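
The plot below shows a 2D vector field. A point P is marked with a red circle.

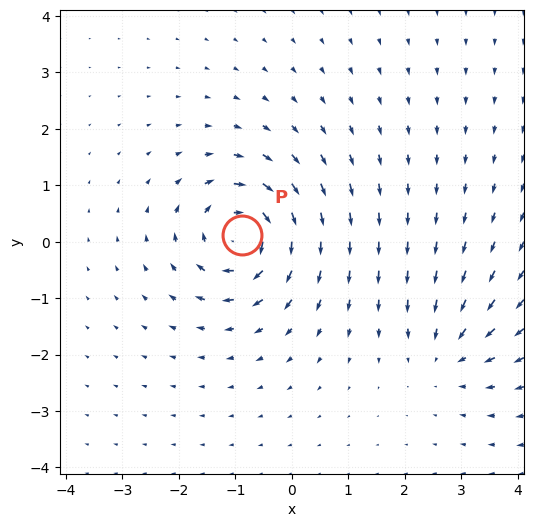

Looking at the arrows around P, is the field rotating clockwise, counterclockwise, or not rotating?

Near P at (-0.9, 0.1) the arrows circulate clockwise. The curl (z-component) there is about -6; negative curl means clockwise rotation.

clockwise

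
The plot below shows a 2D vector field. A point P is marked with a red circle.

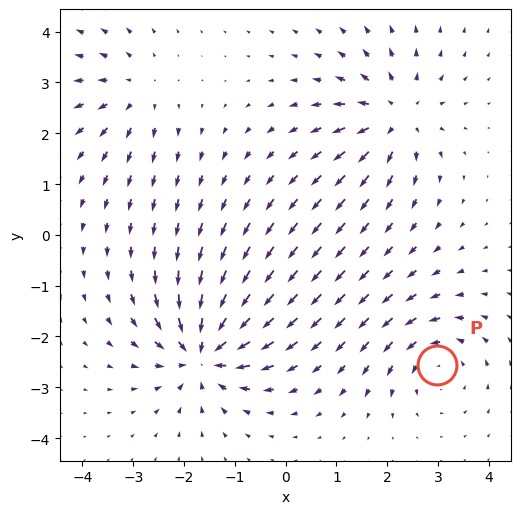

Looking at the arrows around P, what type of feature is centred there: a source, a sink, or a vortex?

At P (3.0, -2.6) the arrows circulate counterclockwise. Divergence ≈0, curl about +3 — near-zero divergence with nonzero curl is a vortex.

vortex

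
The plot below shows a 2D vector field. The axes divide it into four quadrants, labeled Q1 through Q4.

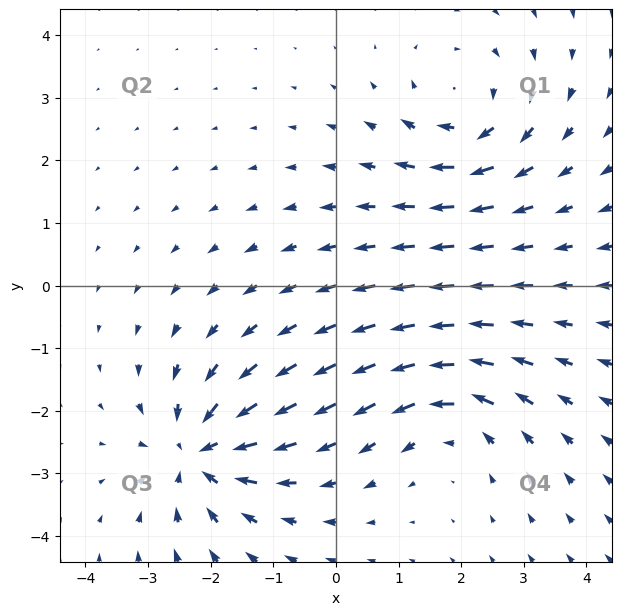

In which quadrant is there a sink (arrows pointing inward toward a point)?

Q3

The sink sits at approximately (-2.2, -2.7), which lies in quadrant Q3. The divergence there is about -6, negative as expected for a sink.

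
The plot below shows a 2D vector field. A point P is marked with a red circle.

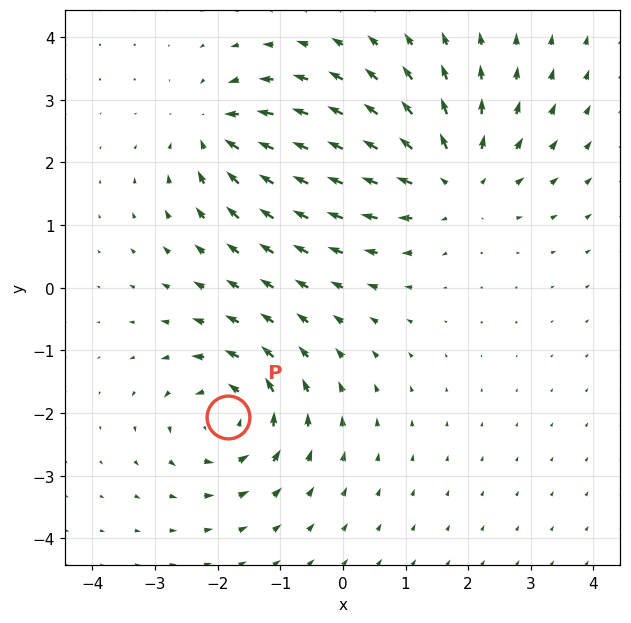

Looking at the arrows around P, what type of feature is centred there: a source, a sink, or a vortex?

vortex

At P (-1.8, -2.1) the arrows circulate counterclockwise. Divergence ≈0, curl about +5 — near-zero divergence with nonzero curl is a vortex.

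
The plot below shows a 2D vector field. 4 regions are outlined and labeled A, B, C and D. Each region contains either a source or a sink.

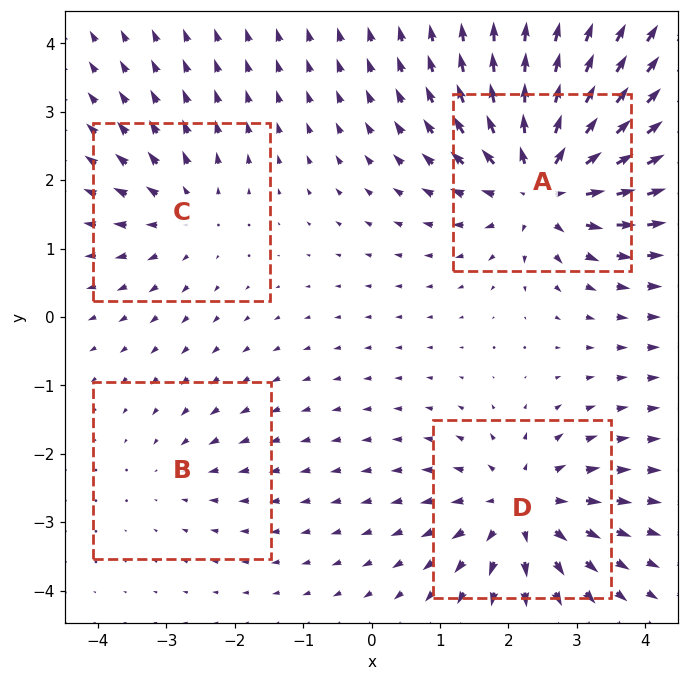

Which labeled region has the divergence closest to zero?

Divergence at each region's feature centre — A: about +7, B: about -2, C: about +3, D: about +5. Region B is closest to zero.

B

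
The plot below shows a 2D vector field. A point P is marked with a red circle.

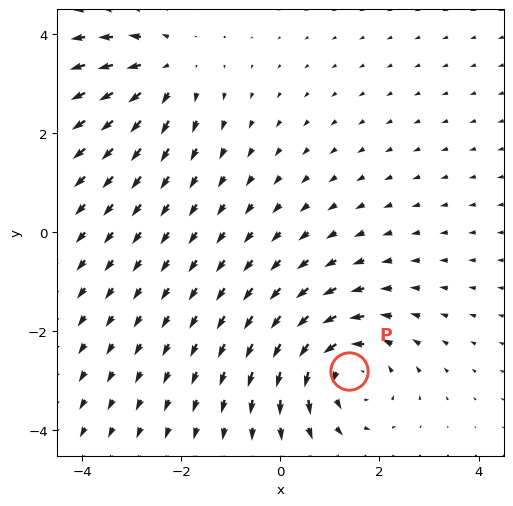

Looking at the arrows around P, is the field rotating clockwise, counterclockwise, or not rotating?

counterclockwise

Near P at (1.4, -2.8) the arrows circulate counterclockwise. The curl (z-component) there is about +4; positive curl means counterclockwise rotation.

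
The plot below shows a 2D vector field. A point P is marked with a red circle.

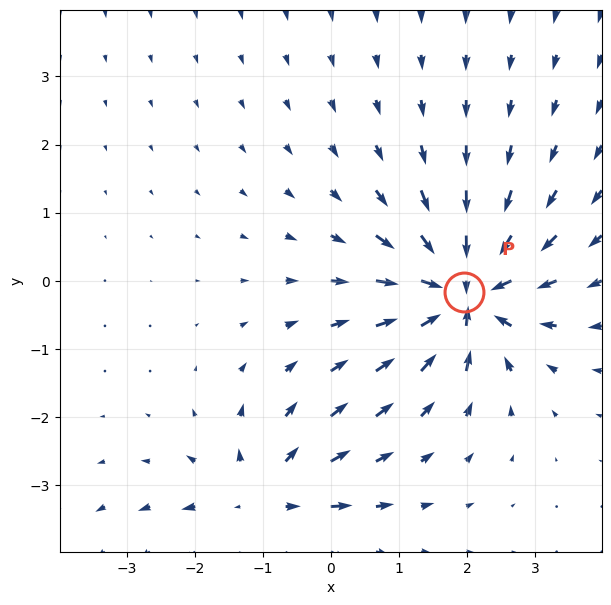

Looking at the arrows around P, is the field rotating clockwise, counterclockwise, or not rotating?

not rotating

Near P at (1.9, -0.2) the arrows show no circulation. The curl there is ≈0.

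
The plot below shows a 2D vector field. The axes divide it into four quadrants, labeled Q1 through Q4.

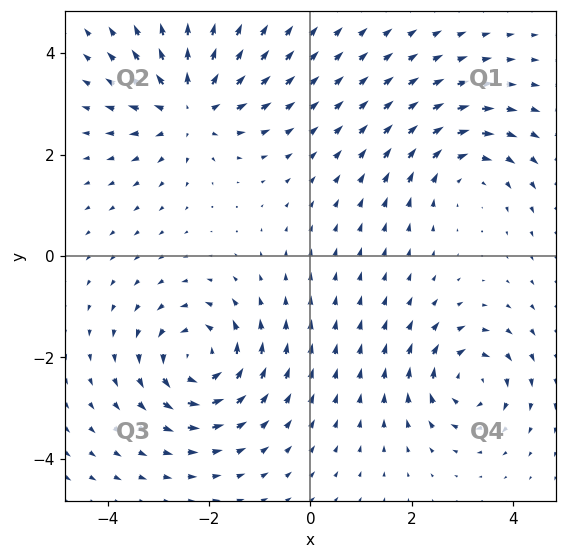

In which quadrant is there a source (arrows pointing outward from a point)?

The source sits at approximately (-2.4, 2.9), which lies in quadrant Q2. The divergence there is about +6, positive as expected for a source.

Q2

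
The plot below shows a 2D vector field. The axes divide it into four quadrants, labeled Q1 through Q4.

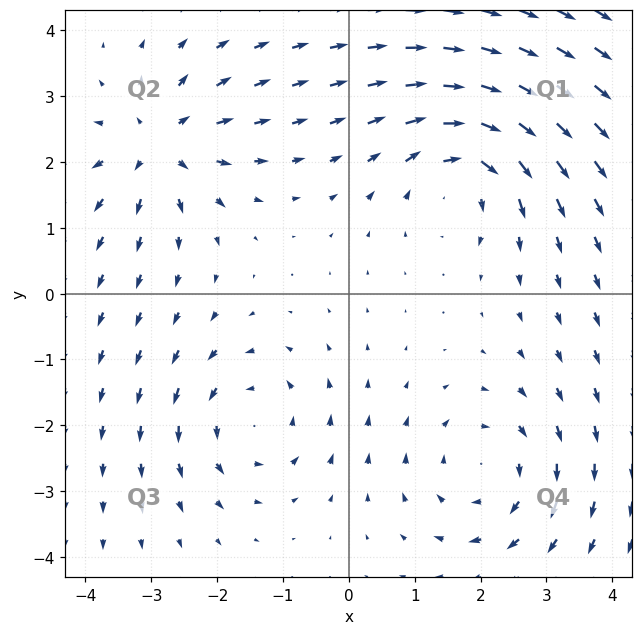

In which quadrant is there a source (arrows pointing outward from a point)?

The source sits at approximately (-2.9, 2.3), which lies in quadrant Q2. The divergence there is about +4, positive as expected for a source.

Q2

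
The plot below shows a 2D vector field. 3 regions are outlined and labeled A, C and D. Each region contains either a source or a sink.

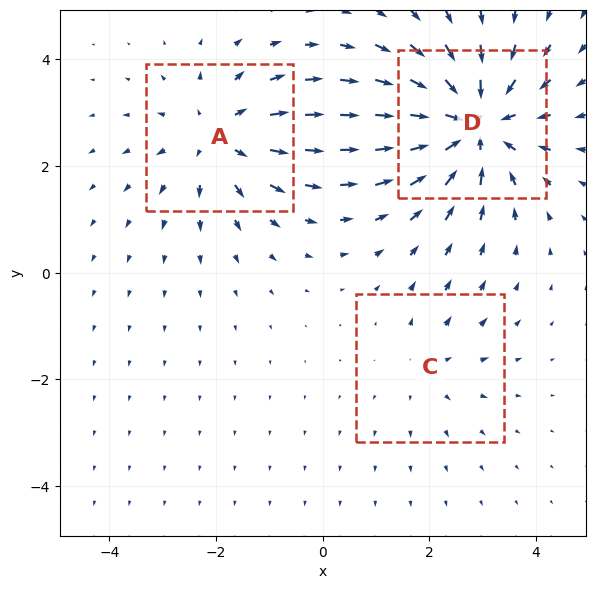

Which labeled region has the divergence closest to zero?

C

Divergence at each region's feature centre — A: about +3, C: about +2, D: about -5. Region C is closest to zero.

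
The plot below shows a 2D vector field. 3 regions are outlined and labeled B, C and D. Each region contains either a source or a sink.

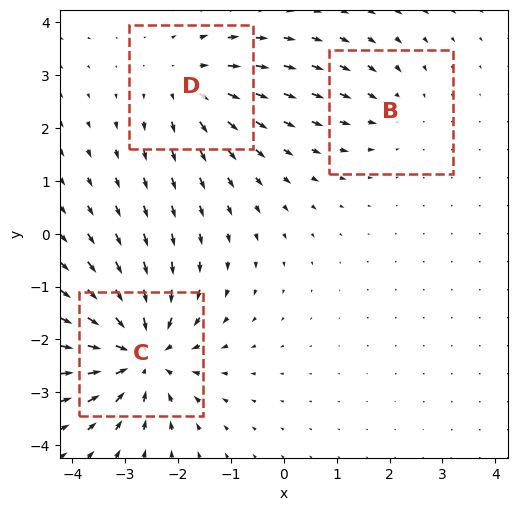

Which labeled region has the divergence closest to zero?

Divergence at each region's feature centre — B: about -2, C: about -5, D: about +3. Region B is closest to zero.

B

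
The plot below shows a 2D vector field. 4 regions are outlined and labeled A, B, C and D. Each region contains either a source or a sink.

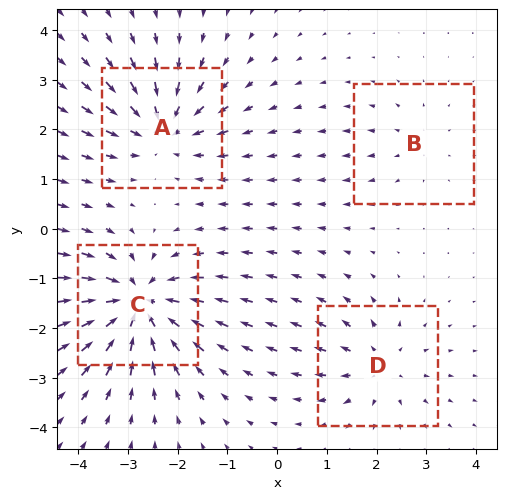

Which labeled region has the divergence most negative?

Divergence at each region's feature centre — A: about -6, B: about +2, C: about -8, D: about +4. Region C is most negative.

C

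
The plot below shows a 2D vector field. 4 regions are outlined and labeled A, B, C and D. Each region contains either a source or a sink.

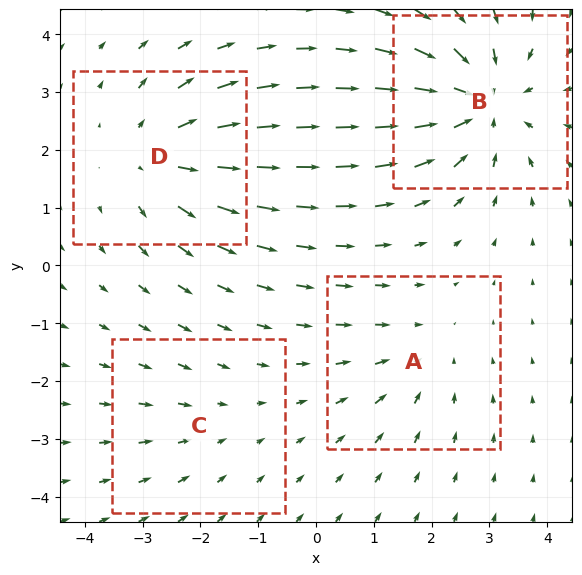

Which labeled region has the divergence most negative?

Divergence at each region's feature centre — A: about -3, B: about -6, C: about -2, D: about +4. Region B is most negative.

B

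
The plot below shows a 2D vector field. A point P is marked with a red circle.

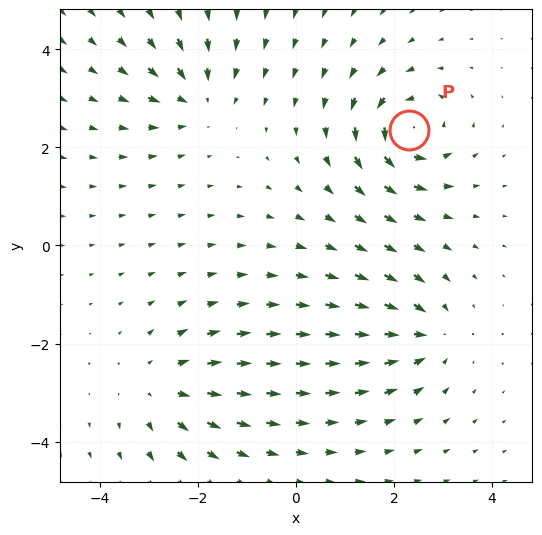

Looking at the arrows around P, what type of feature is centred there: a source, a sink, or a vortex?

At P (2.3, 2.4) the arrows circulate counterclockwise. Divergence ≈0, curl about +7 — near-zero divergence with nonzero curl is a vortex.

vortex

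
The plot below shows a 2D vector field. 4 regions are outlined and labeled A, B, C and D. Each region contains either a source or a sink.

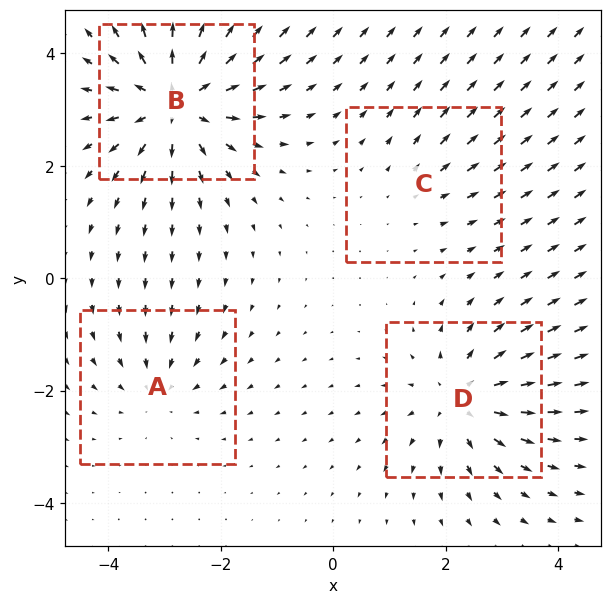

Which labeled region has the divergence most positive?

Divergence at each region's feature centre — A: about -3, B: about +7, C: about +2, D: about +5. Region B is most positive.

B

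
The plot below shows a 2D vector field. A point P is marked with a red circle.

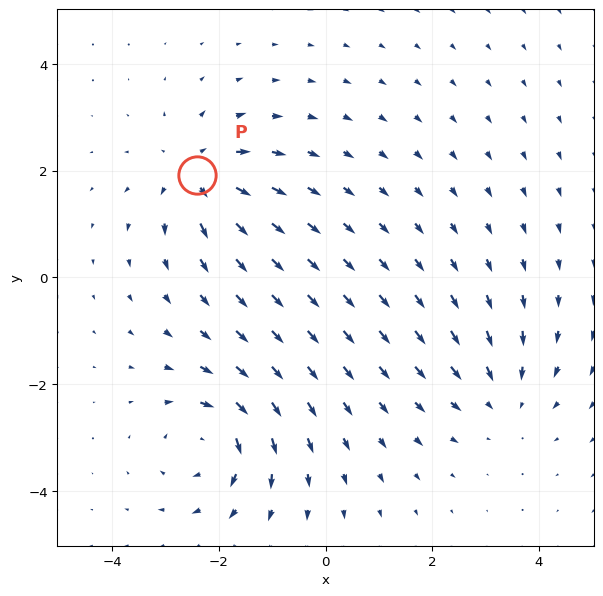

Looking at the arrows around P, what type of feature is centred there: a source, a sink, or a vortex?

source

At P (-2.4, 1.9) the arrows spread outward. Divergence about +5, curl ≈0 — positive divergence with near-zero curl is a source.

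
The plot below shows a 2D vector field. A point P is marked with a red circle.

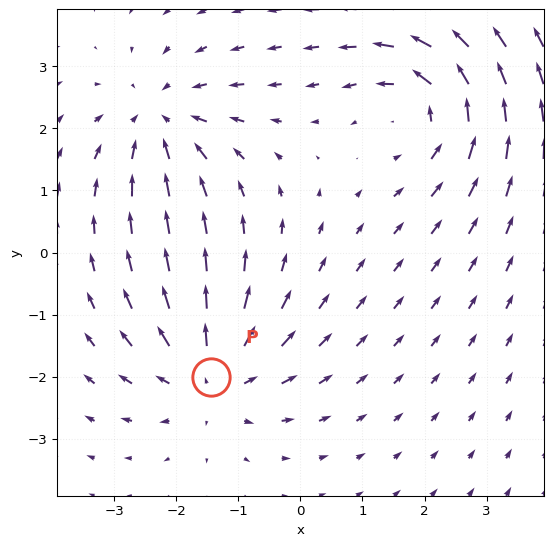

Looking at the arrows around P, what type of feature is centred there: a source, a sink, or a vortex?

source

At P (-1.4, -2.0) the arrows spread outward. Divergence about +3, curl ≈0 — positive divergence with near-zero curl is a source.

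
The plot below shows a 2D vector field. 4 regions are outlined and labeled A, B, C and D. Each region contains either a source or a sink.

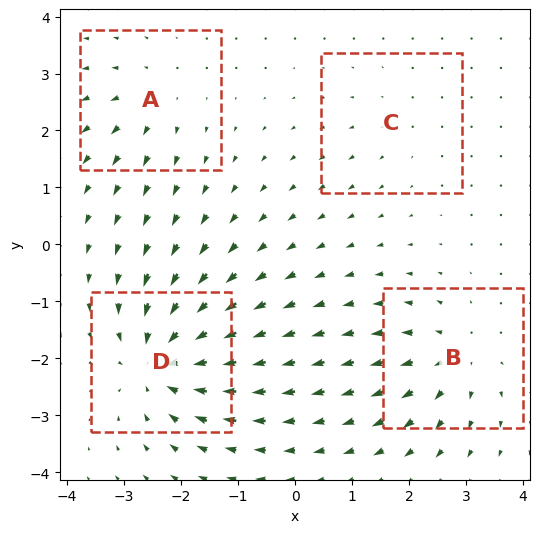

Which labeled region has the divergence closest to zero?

C

Divergence at each region's feature centre — A: about +4, B: about +5, C: about +2, D: about -7. Region C is closest to zero.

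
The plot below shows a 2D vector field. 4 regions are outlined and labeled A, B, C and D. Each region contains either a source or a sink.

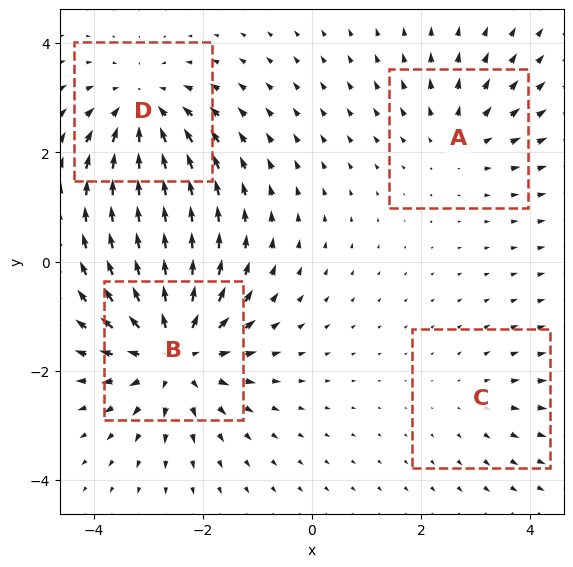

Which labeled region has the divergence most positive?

B

Divergence at each region's feature centre — A: about +3, B: about +6, C: about +2, D: about -5. Region B is most positive.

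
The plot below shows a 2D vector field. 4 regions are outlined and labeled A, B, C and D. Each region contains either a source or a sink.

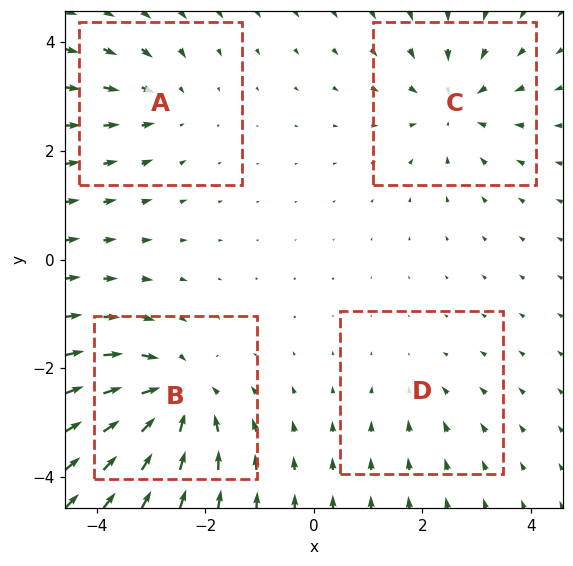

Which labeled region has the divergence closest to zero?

Divergence at each region's feature centre — A: about -3, B: about -7, C: about -4, D: about -2. Region D is closest to zero.

D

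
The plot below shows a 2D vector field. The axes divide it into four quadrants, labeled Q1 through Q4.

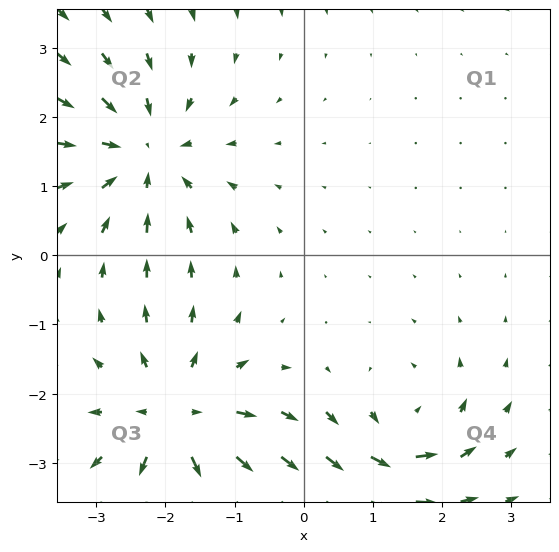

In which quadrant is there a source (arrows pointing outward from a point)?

Q3

The source sits at approximately (-1.8, -2.4), which lies in quadrant Q3. The divergence there is about +5, positive as expected for a source.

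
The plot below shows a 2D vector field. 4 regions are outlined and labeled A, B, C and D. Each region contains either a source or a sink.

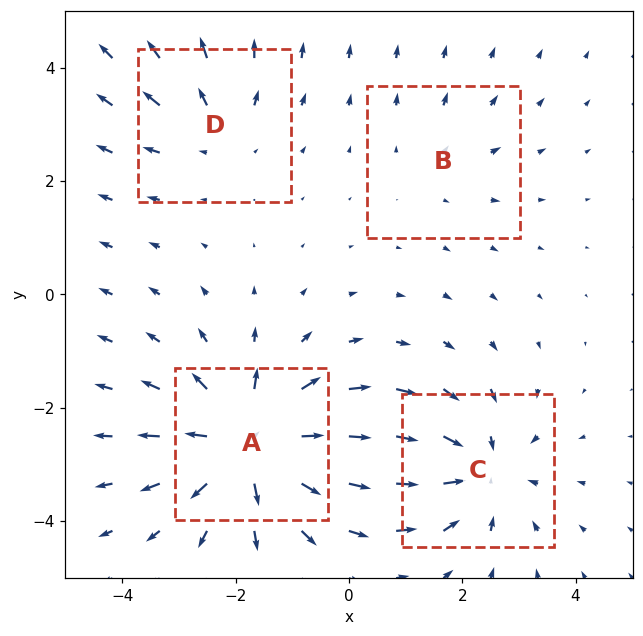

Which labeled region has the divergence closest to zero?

B

Divergence at each region's feature centre — A: about +7, B: about +2, C: about -5, D: about +3. Region B is closest to zero.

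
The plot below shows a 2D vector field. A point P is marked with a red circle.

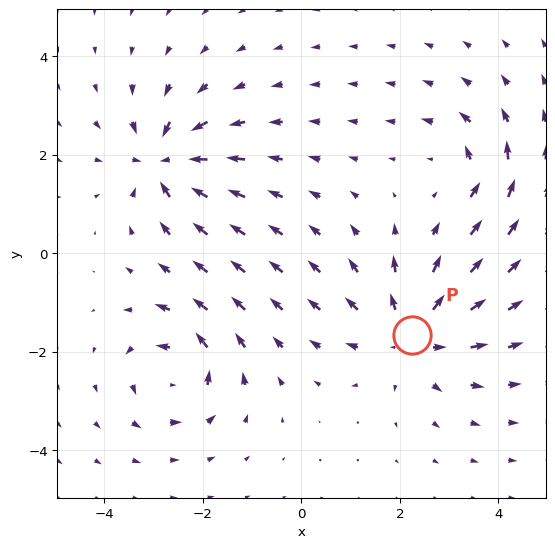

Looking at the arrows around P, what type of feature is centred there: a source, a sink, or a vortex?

source

At P (2.2, -1.7) the arrows spread outward. Divergence about +5, curl ≈0 — positive divergence with near-zero curl is a source.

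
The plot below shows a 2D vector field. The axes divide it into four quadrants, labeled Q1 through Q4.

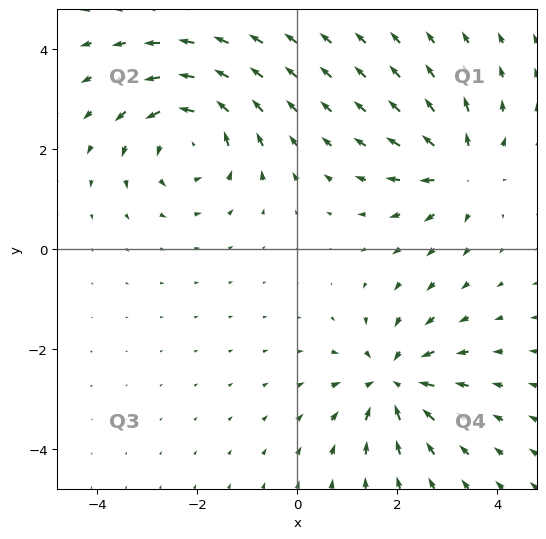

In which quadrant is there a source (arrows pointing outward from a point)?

The source sits at approximately (3.3, 1.6), which lies in quadrant Q1. The divergence there is about +4, positive as expected for a source.

Q1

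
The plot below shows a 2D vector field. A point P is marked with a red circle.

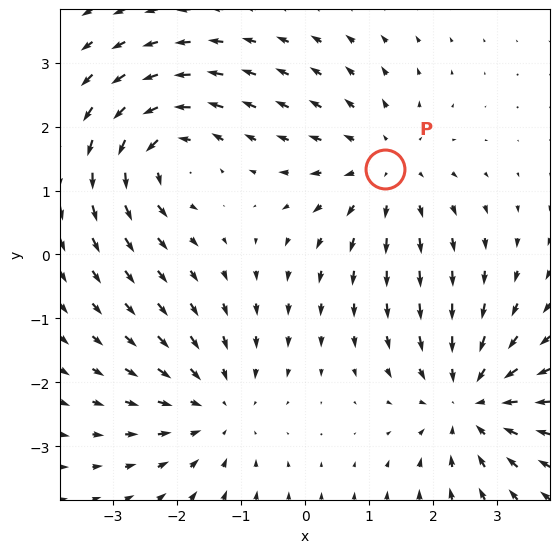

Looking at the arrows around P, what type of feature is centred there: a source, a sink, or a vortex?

source

At P (1.3, 1.3) the arrows spread outward. Divergence about +3, curl ≈0 — positive divergence with near-zero curl is a source.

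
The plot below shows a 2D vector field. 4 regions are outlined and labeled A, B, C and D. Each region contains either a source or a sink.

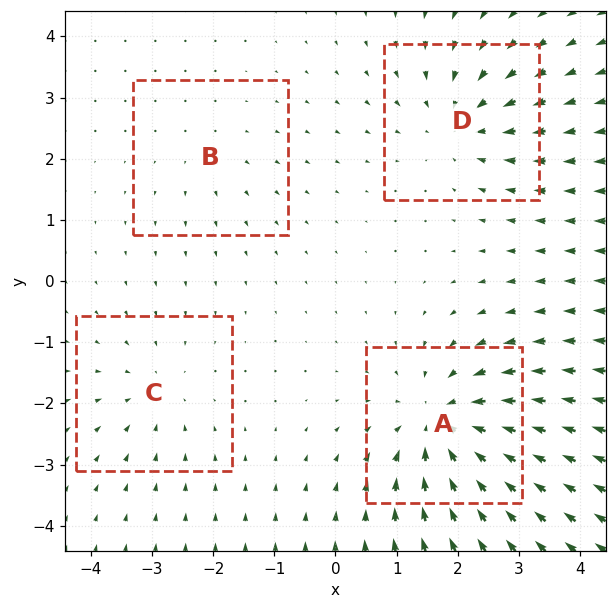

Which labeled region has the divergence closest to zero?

Divergence at each region's feature centre — A: about -7, B: about +2, C: about -3, D: about -5. Region B is closest to zero.

B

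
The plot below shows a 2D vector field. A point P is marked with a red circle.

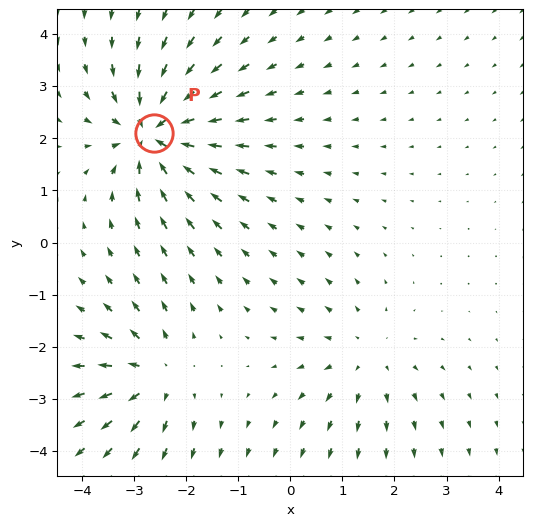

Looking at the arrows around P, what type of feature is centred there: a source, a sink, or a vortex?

sink

At P (-2.6, 2.1) the arrows converge inward. Divergence about -6, curl ≈0 — negative divergence with near-zero curl is a sink.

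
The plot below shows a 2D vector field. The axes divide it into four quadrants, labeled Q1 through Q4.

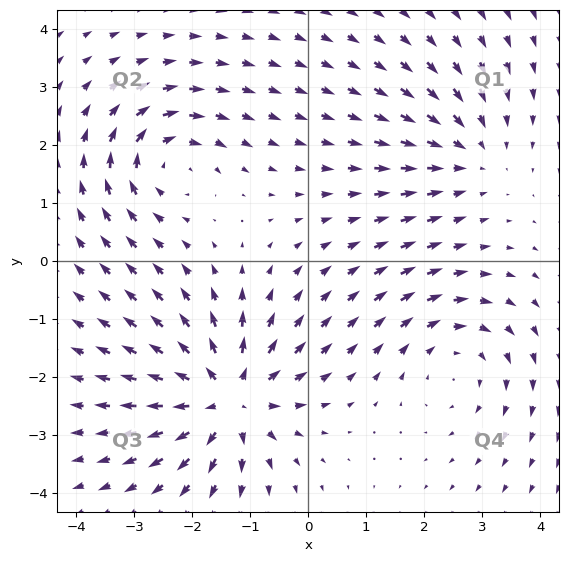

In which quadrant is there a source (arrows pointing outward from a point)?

The source sits at approximately (-1.4, -2.4), which lies in quadrant Q3. The divergence there is about +6, positive as expected for a source.

Q3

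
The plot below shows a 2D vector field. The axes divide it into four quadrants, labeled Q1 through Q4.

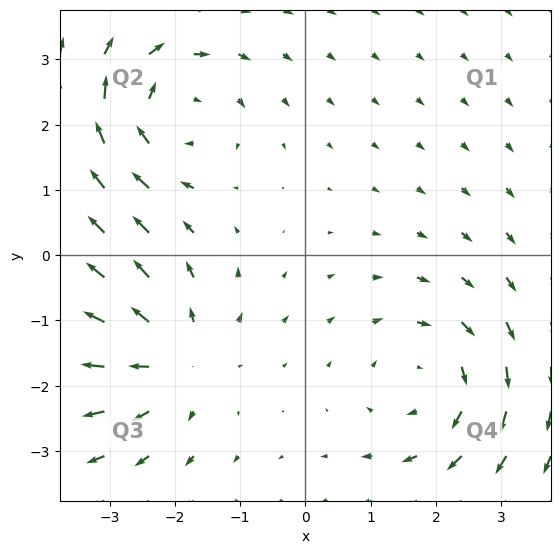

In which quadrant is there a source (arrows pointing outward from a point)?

Q3

The source sits at approximately (-2.0, -1.6), which lies in quadrant Q3. The divergence there is about +4, positive as expected for a source.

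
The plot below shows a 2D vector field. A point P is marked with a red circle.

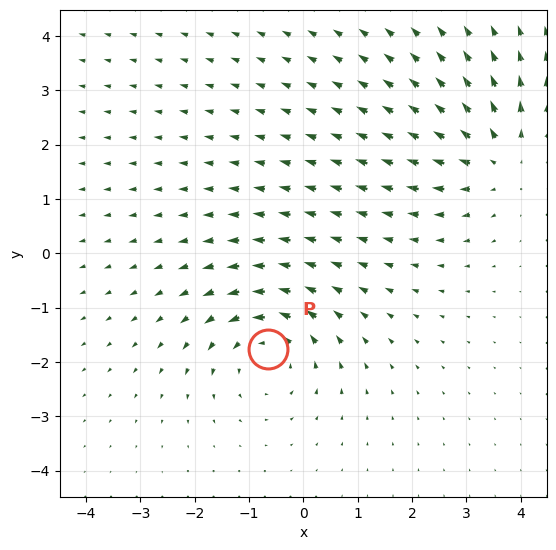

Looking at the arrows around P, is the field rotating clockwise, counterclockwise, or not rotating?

counterclockwise

Near P at (-0.6, -1.8) the arrows circulate counterclockwise. The curl (z-component) there is about +5; positive curl means counterclockwise rotation.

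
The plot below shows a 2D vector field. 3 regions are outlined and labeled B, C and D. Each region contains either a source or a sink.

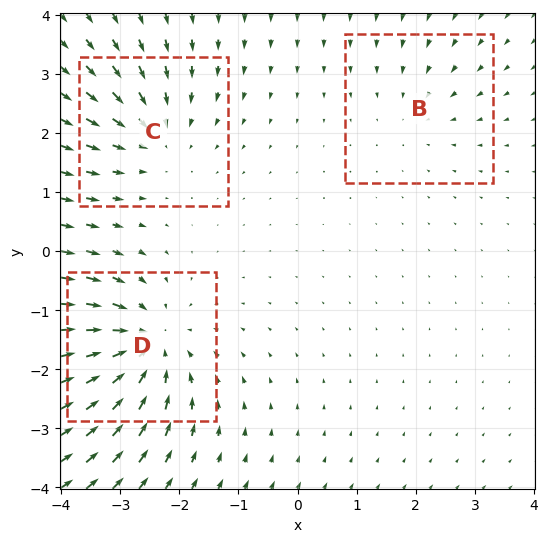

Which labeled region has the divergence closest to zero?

B

Divergence at each region's feature centre — B: about -2, C: about -3, D: about -5. Region B is closest to zero.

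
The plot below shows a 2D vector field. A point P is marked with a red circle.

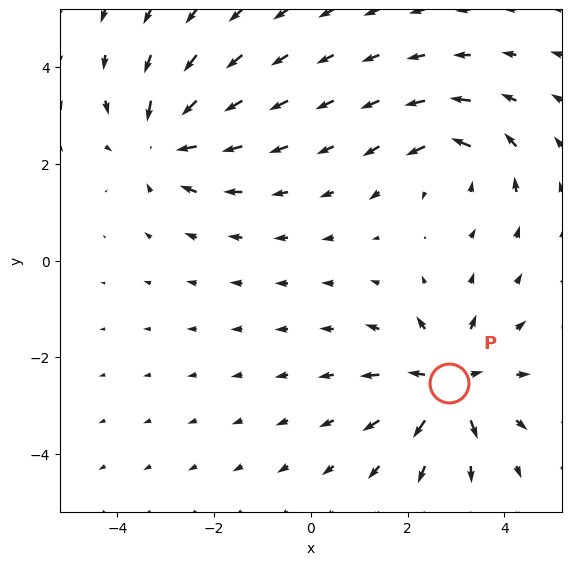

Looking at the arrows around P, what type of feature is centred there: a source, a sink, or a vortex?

source

At P (2.8, -2.5) the arrows spread outward. Divergence about +6, curl ≈0 — positive divergence with near-zero curl is a source.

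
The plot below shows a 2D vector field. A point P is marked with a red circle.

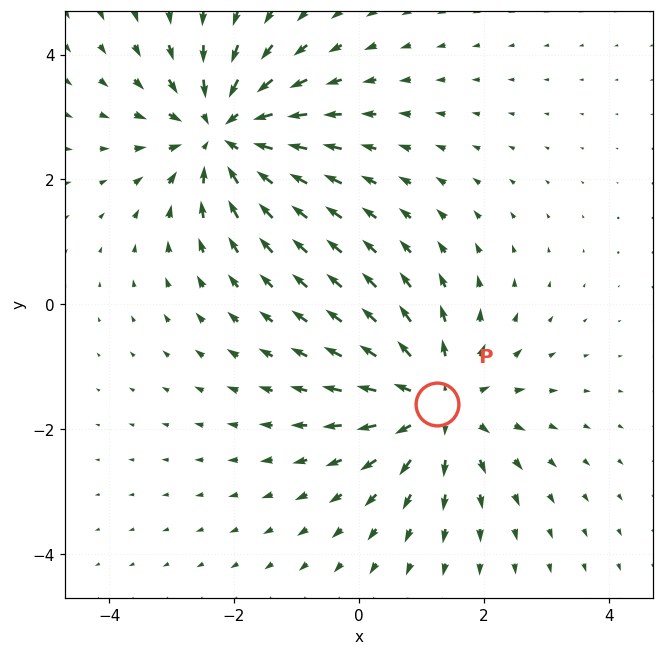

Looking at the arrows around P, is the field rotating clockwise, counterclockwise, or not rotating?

not rotating

Near P at (1.3, -1.6) the arrows show no circulation. The curl there is ≈0.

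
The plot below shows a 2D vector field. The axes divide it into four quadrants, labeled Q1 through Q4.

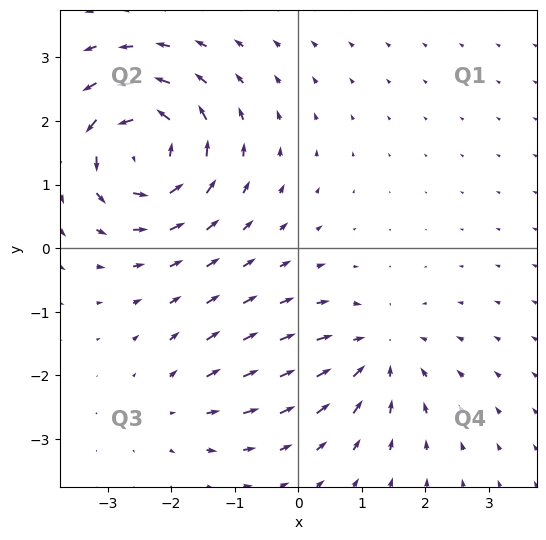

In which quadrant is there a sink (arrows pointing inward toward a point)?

The sink sits at approximately (1.2, -1.6), which lies in quadrant Q4. The divergence there is about -4, negative as expected for a sink.

Q4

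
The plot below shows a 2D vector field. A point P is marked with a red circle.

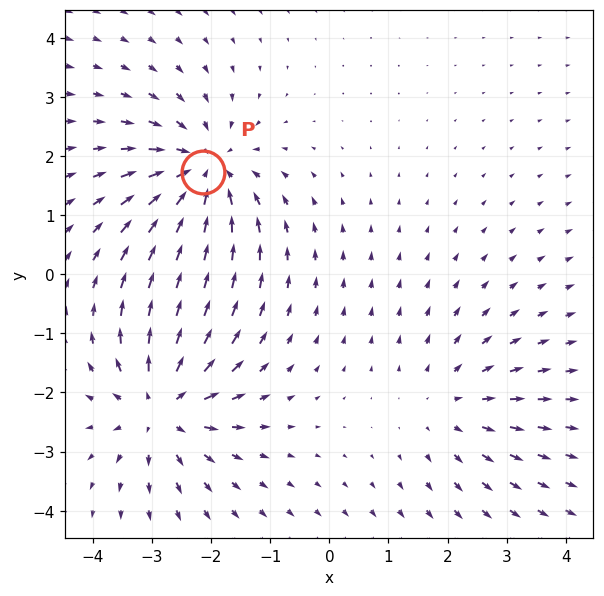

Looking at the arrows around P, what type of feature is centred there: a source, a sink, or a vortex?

sink

At P (-2.1, 1.7) the arrows converge inward. Divergence about -5, curl ≈0 — negative divergence with near-zero curl is a sink.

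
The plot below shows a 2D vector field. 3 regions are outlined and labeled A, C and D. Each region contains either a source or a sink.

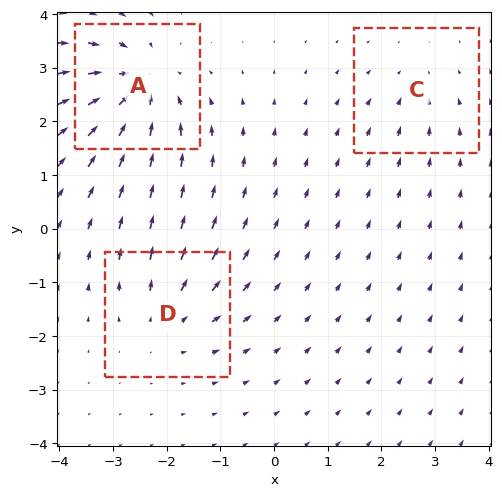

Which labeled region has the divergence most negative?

Divergence at each region's feature centre — A: about -5, C: about -2, D: about +3. Region A is most negative.

A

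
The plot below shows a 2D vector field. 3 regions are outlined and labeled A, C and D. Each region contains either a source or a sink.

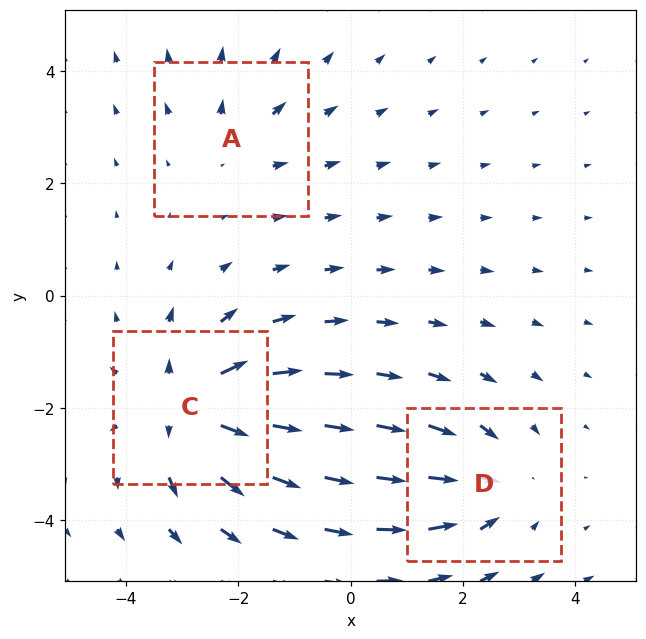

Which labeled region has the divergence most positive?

Divergence at each region's feature centre — A: about +2, C: about +5, D: about -3. Region C is most positive.

C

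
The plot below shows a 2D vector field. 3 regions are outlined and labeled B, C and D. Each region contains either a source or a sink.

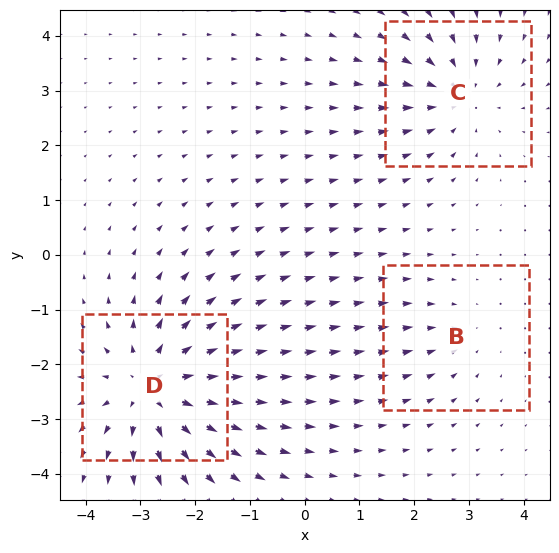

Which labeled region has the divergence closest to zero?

Divergence at each region's feature centre — B: about -2, C: about -3, D: about +5. Region B is closest to zero.

B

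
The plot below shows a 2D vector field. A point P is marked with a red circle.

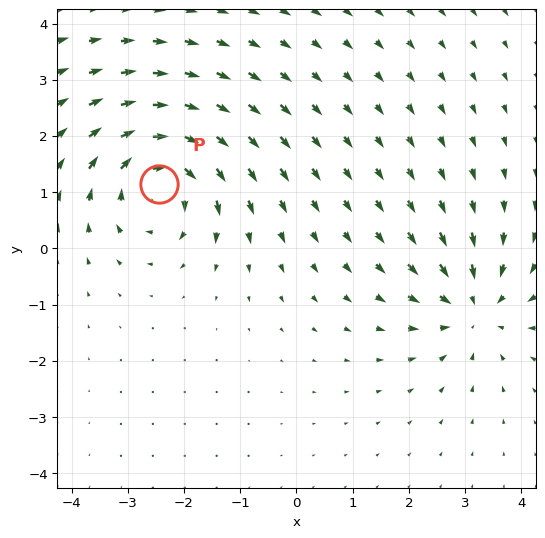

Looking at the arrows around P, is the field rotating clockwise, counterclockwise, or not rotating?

clockwise

Near P at (-2.4, 1.1) the arrows circulate clockwise. The curl (z-component) there is about -6; negative curl means clockwise rotation.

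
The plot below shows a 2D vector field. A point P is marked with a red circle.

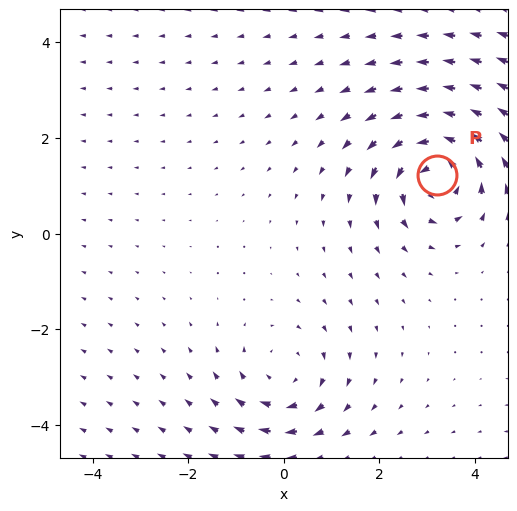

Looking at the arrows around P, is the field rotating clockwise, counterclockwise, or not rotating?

counterclockwise

Near P at (3.2, 1.2) the arrows circulate counterclockwise. The curl (z-component) there is about +6; positive curl means counterclockwise rotation.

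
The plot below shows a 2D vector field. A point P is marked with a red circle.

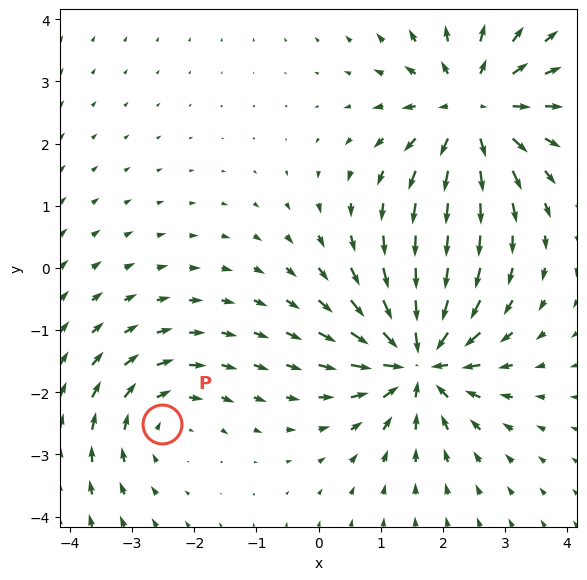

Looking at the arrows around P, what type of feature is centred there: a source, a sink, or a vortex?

vortex

At P (-2.5, -2.5) the arrows circulate clockwise. Divergence ≈0, curl about -3 — near-zero divergence with nonzero curl is a vortex.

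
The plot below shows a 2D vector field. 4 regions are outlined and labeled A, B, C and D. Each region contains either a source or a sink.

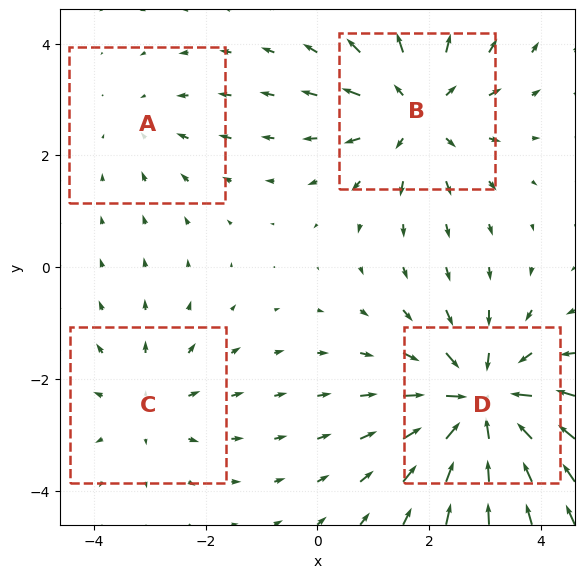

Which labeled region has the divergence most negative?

Divergence at each region's feature centre — A: about -2, B: about +5, C: about +3, D: about -6. Region D is most negative.

D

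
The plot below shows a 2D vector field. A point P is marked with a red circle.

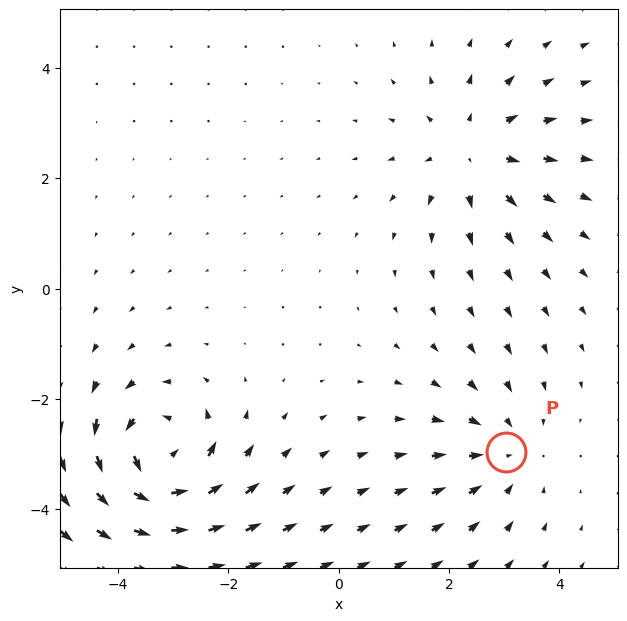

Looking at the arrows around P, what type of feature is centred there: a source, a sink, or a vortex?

At P (3.0, -3.0) the arrows converge inward. Divergence about -2, curl ≈0 — negative divergence with near-zero curl is a sink.

sink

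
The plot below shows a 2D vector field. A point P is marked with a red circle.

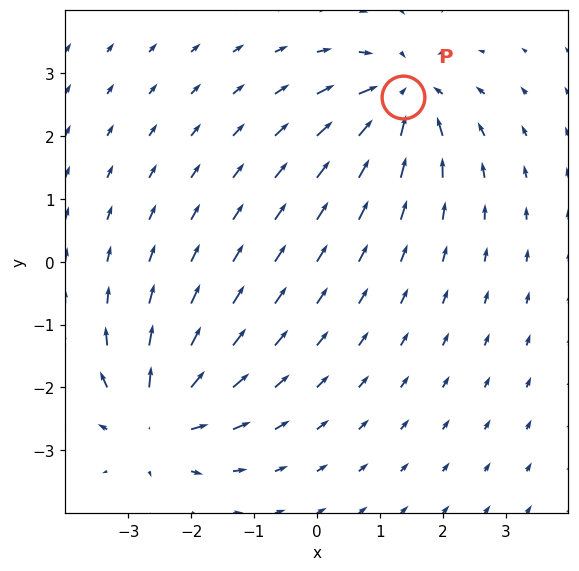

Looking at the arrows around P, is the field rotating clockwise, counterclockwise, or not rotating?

Near P at (1.4, 2.6) the arrows show no circulation. The curl there is ≈0.

not rotating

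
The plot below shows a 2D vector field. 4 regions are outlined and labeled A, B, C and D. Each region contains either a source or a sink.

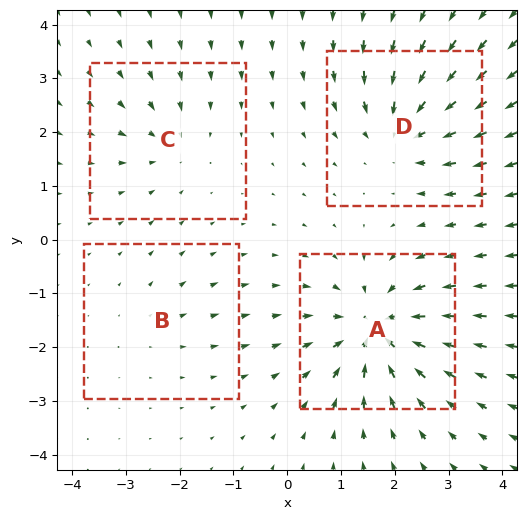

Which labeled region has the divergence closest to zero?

B

Divergence at each region's feature centre — A: about -8, B: about +2, C: about -4, D: about -6. Region B is closest to zero.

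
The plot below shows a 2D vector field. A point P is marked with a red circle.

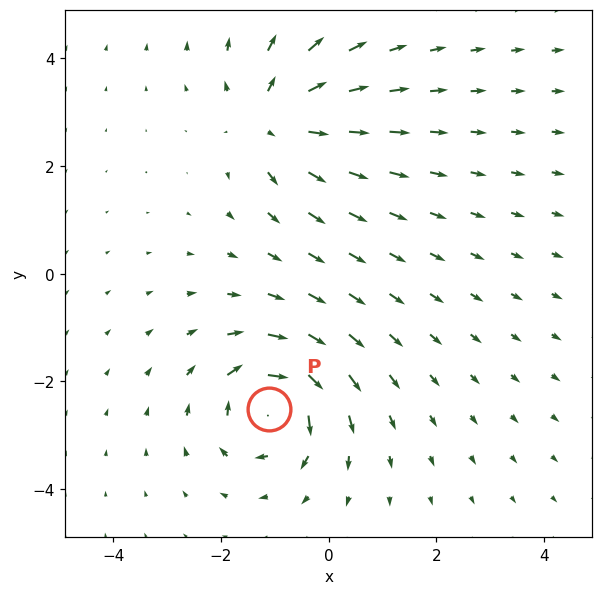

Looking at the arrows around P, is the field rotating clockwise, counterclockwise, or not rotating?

Near P at (-1.1, -2.5) the arrows circulate clockwise. The curl (z-component) there is about -4; negative curl means clockwise rotation.

clockwise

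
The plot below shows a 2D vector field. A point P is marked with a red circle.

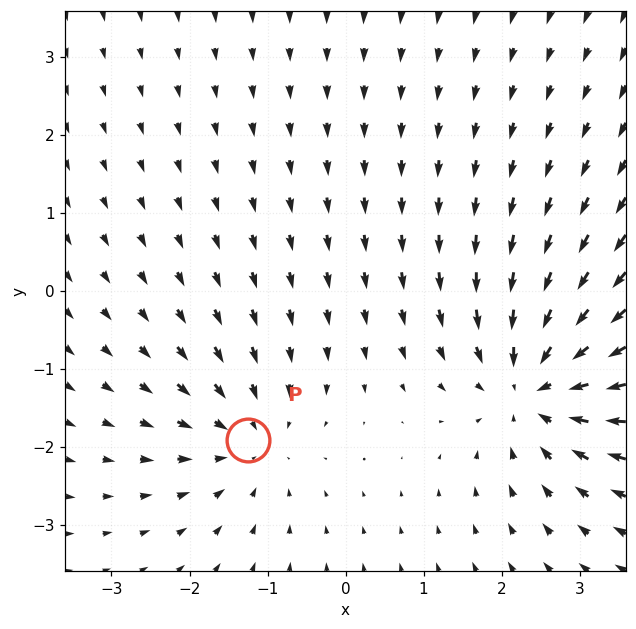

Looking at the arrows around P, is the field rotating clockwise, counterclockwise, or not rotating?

not rotating

Near P at (-1.2, -1.9) the arrows show no circulation. The curl there is ≈0.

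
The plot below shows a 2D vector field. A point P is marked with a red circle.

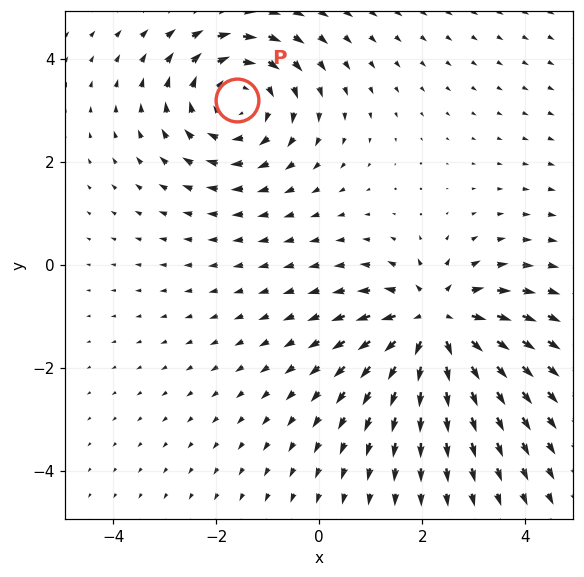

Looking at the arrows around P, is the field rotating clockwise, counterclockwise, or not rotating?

Near P at (-1.6, 3.2) the arrows circulate clockwise. The curl (z-component) there is about -3; negative curl means clockwise rotation.

clockwise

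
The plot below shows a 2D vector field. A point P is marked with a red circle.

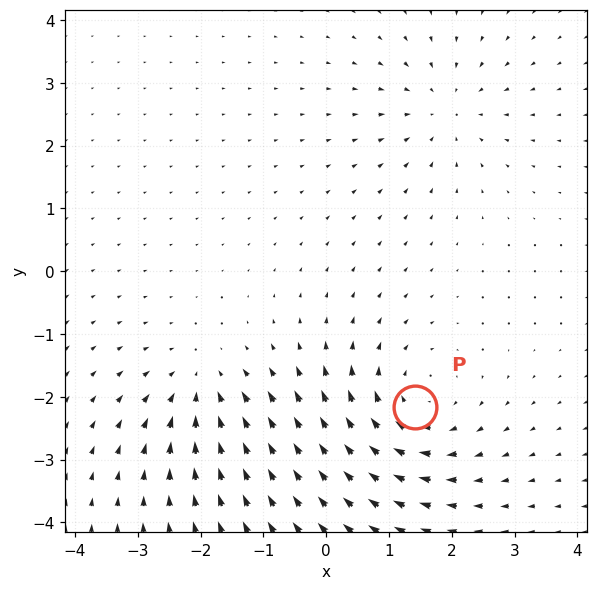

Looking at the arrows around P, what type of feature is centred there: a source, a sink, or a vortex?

vortex

At P (1.4, -2.2) the arrows circulate clockwise. Divergence ≈0, curl about -4 — near-zero divergence with nonzero curl is a vortex.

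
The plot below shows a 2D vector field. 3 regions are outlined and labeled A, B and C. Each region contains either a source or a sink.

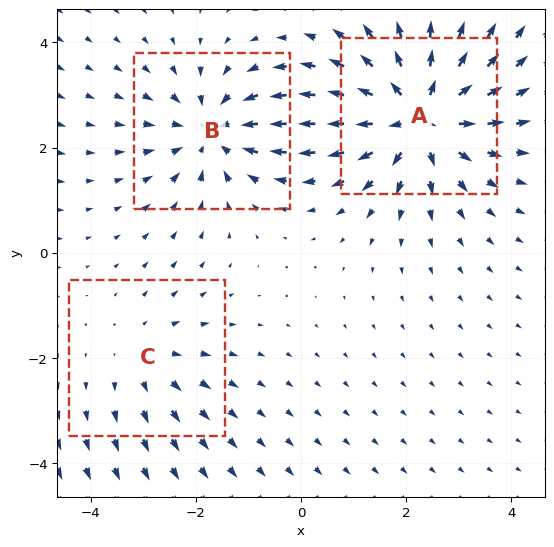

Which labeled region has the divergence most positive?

Divergence at each region's feature centre — A: about +5, B: about -3, C: about +2. Region A is most positive.

A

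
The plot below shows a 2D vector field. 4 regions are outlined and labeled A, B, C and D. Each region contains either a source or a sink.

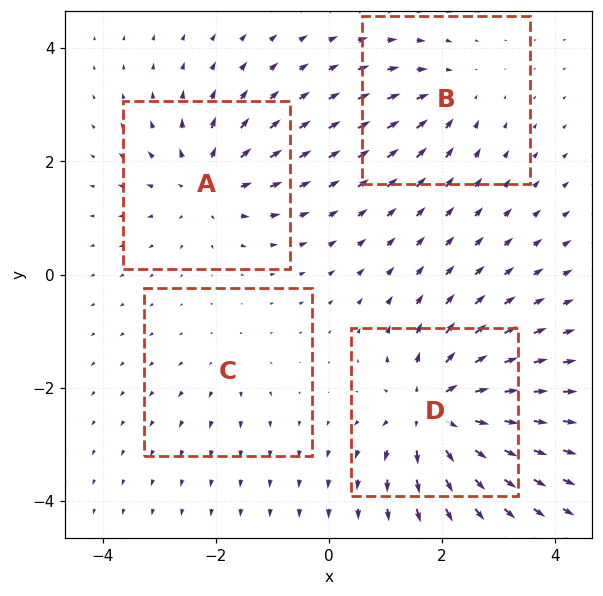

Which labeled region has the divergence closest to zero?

Divergence at each region's feature centre — A: about +5, B: about -4, C: about +2, D: about +8. Region C is closest to zero.

C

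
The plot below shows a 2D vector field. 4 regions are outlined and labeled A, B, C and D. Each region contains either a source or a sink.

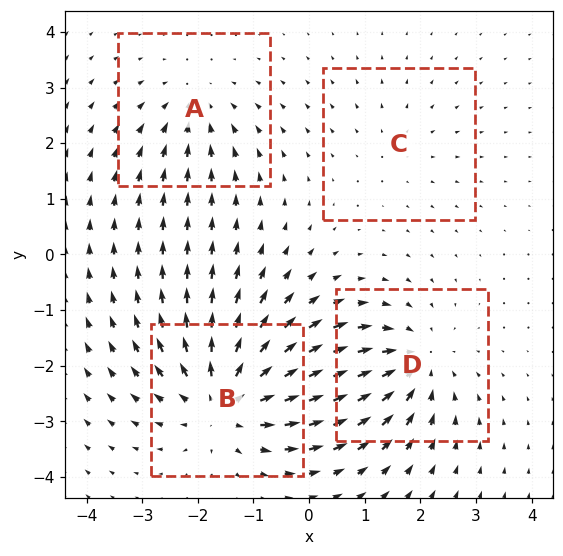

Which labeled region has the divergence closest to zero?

C

Divergence at each region's feature centre — A: about -3, B: about +6, C: about +2, D: about -5. Region C is closest to zero.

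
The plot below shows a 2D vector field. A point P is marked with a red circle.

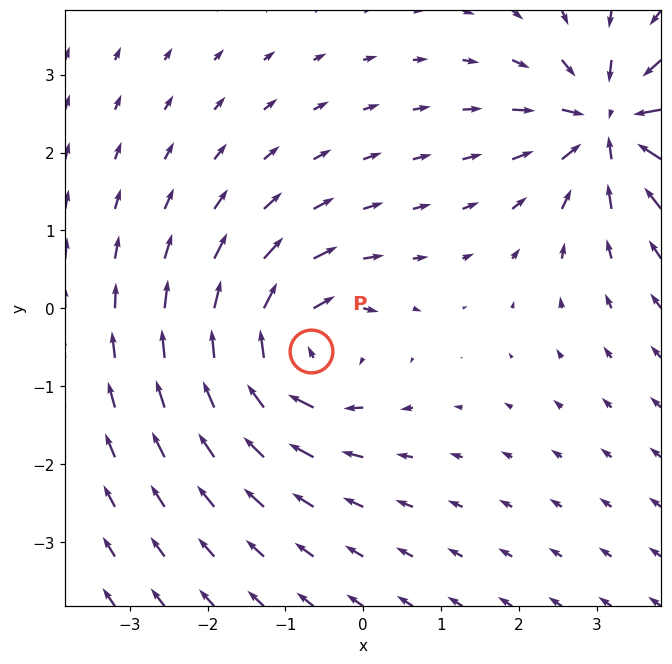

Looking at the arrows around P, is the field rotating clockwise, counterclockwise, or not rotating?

Near P at (-0.7, -0.6) the arrows circulate clockwise. The curl (z-component) there is about -6; negative curl means clockwise rotation.

clockwise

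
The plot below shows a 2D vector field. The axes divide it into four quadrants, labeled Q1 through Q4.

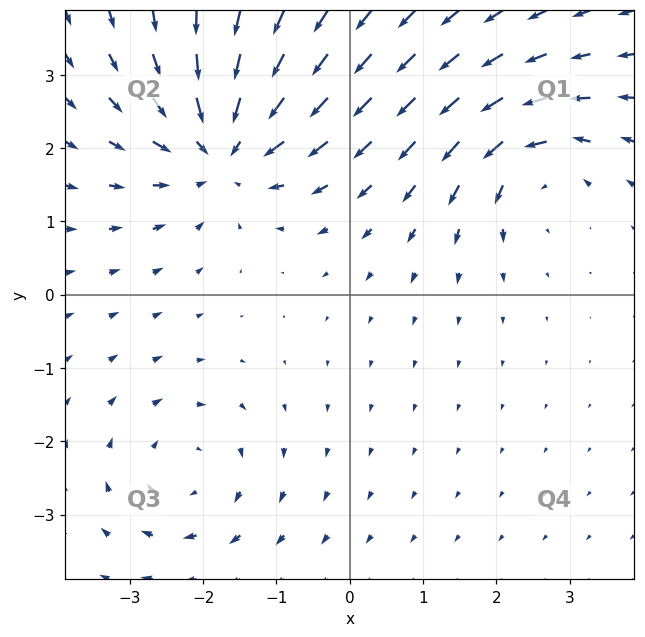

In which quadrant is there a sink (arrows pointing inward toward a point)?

Q2

The sink sits at approximately (-1.7, 2.0), which lies in quadrant Q2. The divergence there is about -5, negative as expected for a sink.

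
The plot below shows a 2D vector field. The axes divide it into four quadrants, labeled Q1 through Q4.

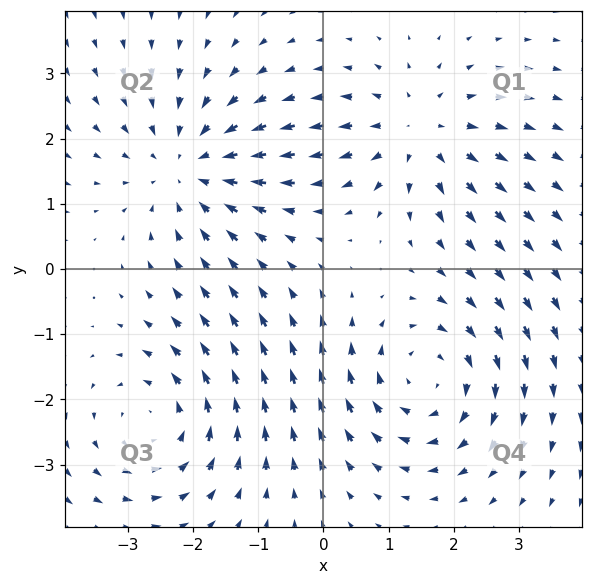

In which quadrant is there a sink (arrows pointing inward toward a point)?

Q2

The sink sits at approximately (-2.1, 1.6), which lies in quadrant Q2. The divergence there is about -4, negative as expected for a sink.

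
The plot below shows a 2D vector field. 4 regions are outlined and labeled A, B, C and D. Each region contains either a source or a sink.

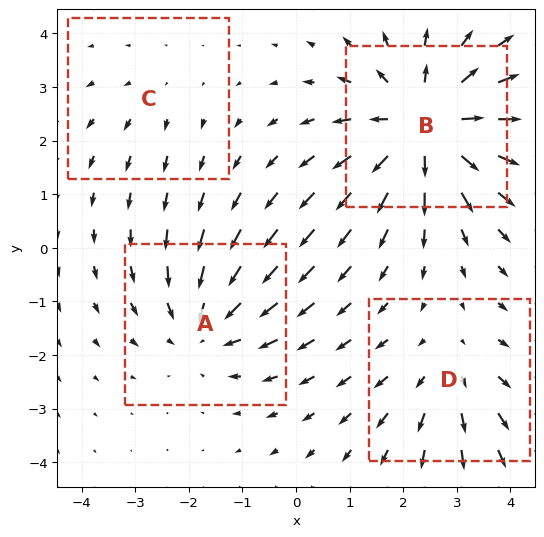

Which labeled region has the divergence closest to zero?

C

Divergence at each region's feature centre — A: about -4, B: about +6, C: about +2, D: about +3. Region C is closest to zero.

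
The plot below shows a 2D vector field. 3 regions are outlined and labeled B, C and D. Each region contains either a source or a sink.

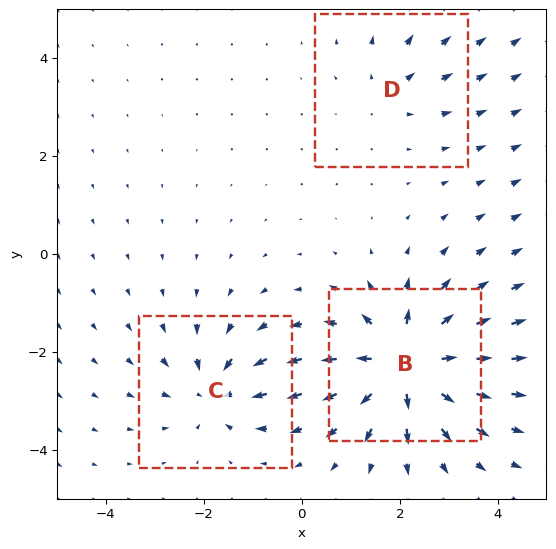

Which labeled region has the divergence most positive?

B

Divergence at each region's feature centre — B: about +6, C: about -3, D: about +2. Region B is most positive.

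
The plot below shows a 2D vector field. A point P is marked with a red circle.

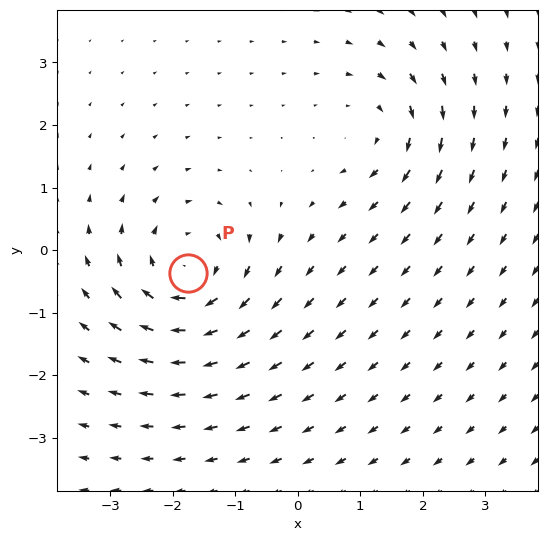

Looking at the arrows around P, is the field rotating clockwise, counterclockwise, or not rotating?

Near P at (-1.8, -0.4) the arrows circulate clockwise. The curl (z-component) there is about -5; negative curl means clockwise rotation.

clockwise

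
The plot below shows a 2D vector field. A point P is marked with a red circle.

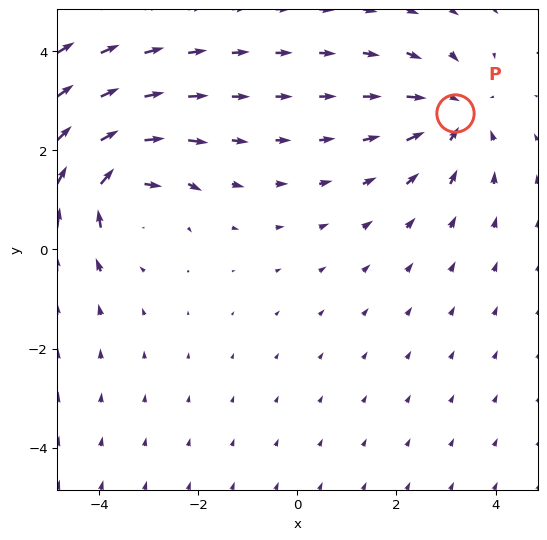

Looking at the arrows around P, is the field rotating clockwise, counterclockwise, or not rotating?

not rotating

Near P at (3.2, 2.8) the arrows show no circulation. The curl there is ≈0.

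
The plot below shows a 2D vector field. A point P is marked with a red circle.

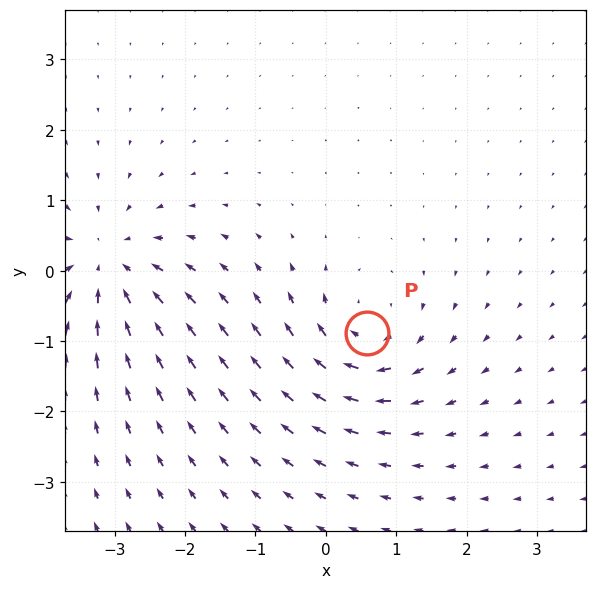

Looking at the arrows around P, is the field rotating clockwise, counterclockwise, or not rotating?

clockwise

Near P at (0.6, -0.9) the arrows circulate clockwise. The curl (z-component) there is about -5; negative curl means clockwise rotation.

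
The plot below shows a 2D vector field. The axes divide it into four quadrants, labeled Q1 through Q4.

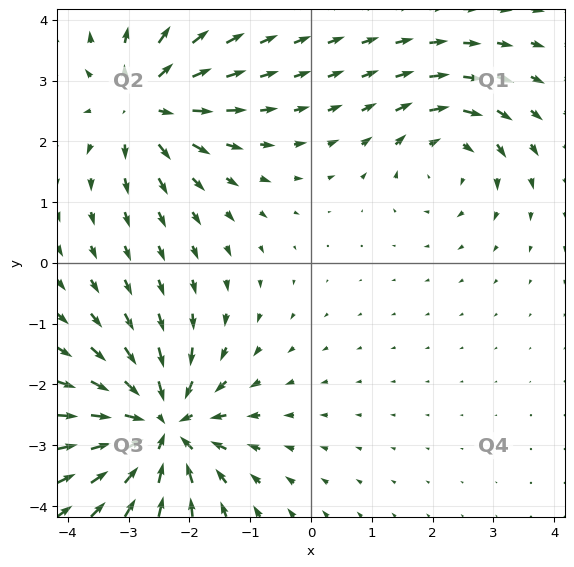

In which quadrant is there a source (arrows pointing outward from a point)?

The source sits at approximately (-2.8, 2.6), which lies in quadrant Q2. The divergence there is about +4, positive as expected for a source.

Q2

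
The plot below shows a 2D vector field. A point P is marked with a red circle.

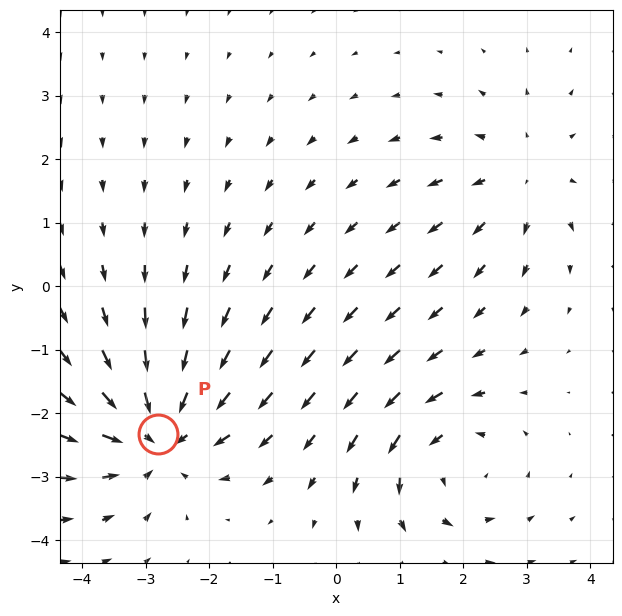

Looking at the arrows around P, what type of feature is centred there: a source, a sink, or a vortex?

sink

At P (-2.8, -2.3) the arrows converge inward. Divergence about -4, curl ≈0 — negative divergence with near-zero curl is a sink.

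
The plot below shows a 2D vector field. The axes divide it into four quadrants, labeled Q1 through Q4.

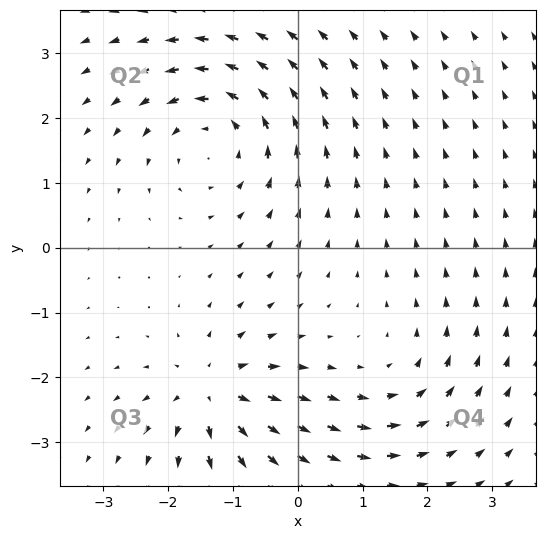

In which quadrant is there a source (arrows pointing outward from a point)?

The source sits at approximately (-1.3, -2.2), which lies in quadrant Q3. The divergence there is about +5, positive as expected for a source.

Q3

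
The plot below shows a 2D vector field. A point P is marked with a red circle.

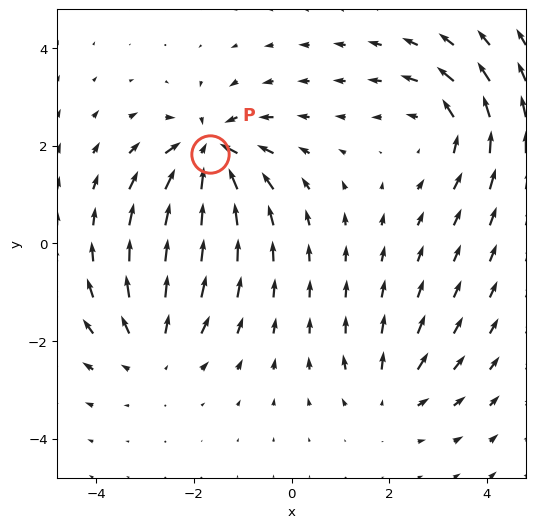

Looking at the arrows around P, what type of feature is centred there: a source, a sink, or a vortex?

At P (-1.7, 1.8) the arrows converge inward. Divergence about -7, curl ≈0 — negative divergence with near-zero curl is a sink.

sink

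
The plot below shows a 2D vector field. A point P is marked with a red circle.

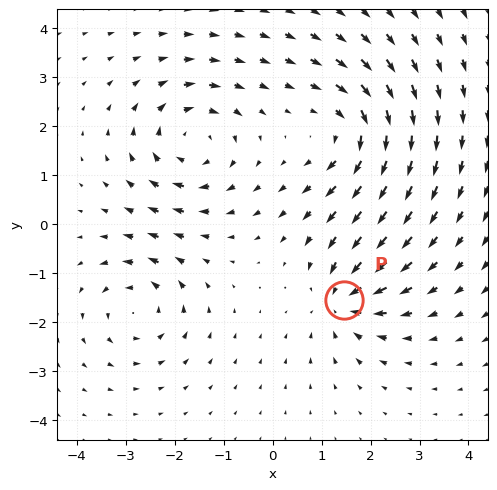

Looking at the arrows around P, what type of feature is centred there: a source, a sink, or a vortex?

At P (1.5, -1.5) the arrows converge inward. Divergence about -5, curl ≈0 — negative divergence with near-zero curl is a sink.

sink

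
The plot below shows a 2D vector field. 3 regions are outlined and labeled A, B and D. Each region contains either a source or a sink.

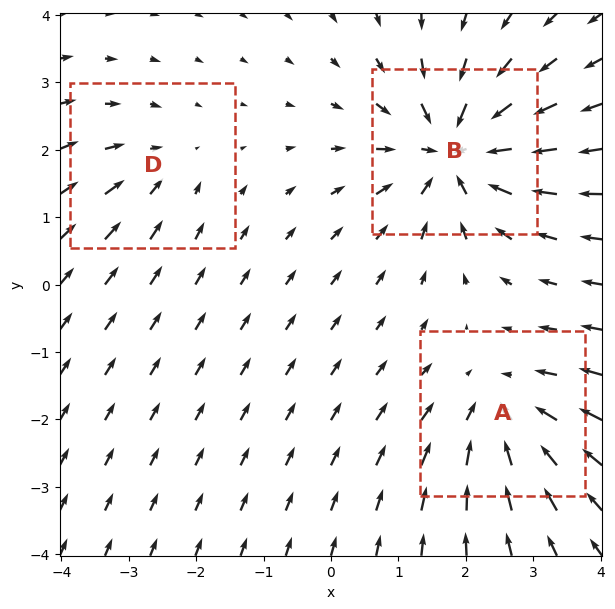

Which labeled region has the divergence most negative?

Divergence at each region's feature centre — A: about -4, B: about -6, D: about -2. Region B is most negative.

B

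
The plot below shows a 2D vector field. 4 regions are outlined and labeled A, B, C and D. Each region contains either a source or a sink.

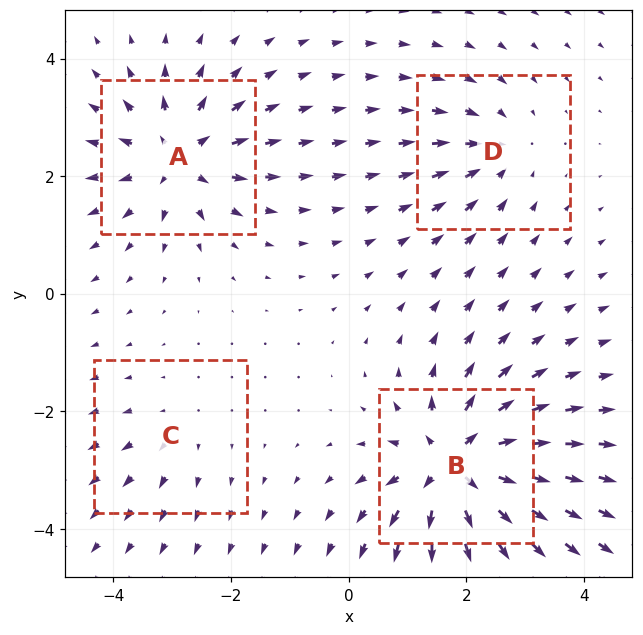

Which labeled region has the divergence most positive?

B

Divergence at each region's feature centre — A: about +6, B: about +8, C: about +2, D: about -4. Region B is most positive.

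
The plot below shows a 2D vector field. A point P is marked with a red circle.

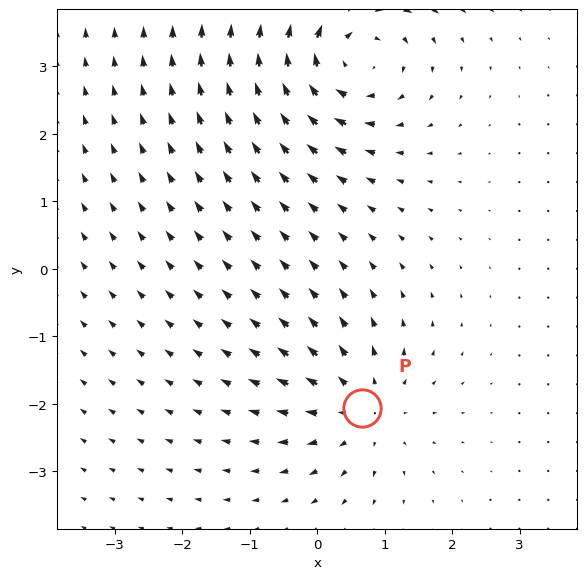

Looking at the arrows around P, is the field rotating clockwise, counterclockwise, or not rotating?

not rotating

Near P at (0.7, -2.1) the arrows show no circulation. The curl there is ≈0.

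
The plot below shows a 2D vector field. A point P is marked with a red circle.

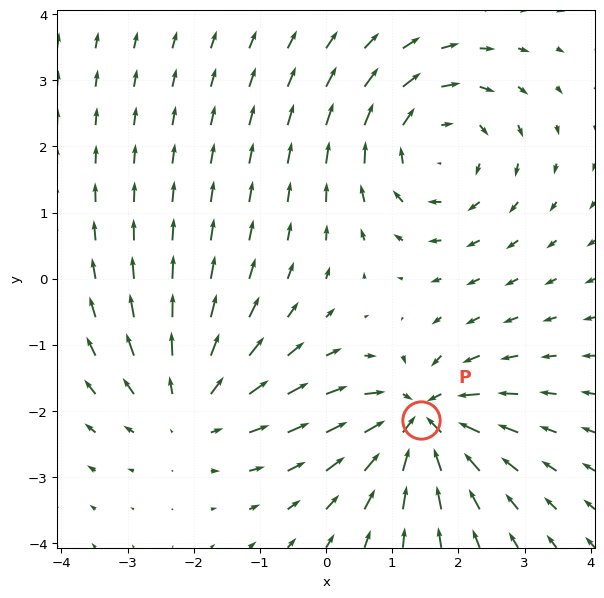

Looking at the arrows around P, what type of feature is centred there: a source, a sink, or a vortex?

At P (1.4, -2.1) the arrows converge inward. Divergence about -6, curl ≈0 — negative divergence with near-zero curl is a sink.

sink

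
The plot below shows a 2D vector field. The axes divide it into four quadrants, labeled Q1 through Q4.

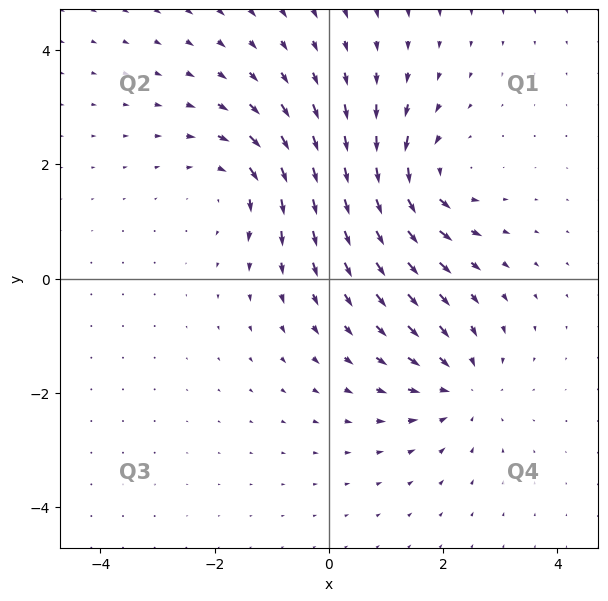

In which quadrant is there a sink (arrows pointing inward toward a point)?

Q4

The sink sits at approximately (2.3, -1.9), which lies in quadrant Q4. The divergence there is about -4, negative as expected for a sink.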